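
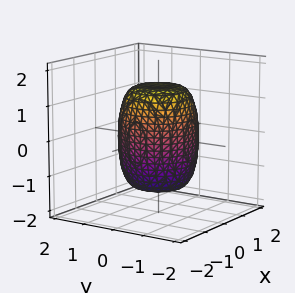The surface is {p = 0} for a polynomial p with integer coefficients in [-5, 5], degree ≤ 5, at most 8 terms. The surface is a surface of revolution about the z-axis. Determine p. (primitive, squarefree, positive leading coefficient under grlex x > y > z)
2*x^4 + 4*x^2*y^2 + 2*y^4 - x^2 - y^2 + z^2 - 2

Degree: no degree-3 surface has this shape, so deg p = 4.
By symmetry, the z-axis is an axis of rotation, so x and y enter only as x² + y².
Against the integer gridlines: a circular section at z = 1 has radius exactly 1.
These observations pin down the coefficients.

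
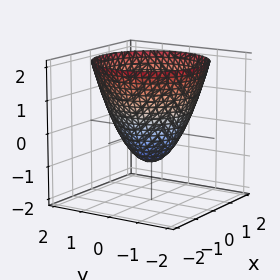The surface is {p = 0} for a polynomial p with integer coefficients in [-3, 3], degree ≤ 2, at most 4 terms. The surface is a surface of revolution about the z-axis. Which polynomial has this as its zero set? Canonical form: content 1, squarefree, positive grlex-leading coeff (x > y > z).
(a) Degree: the shape is more complex than any degree-1 surface, so deg p = 2.
(b) Symmetry: every cross-section ⟂ z is a circle, so x, y appear only via x² + y².
(c) Reading off the gridlines: a circular section at z = 0 has radius exactly 1; it crosses the z-axis at the gridline z = -1.
(d) The integer polynomial consistent with all of this is the stated p. Check: (-1, 0, 0) on the x-axis lies on the surface, and p(-1, 0, 0) = 0. ✓

x^2 + y^2 - z - 1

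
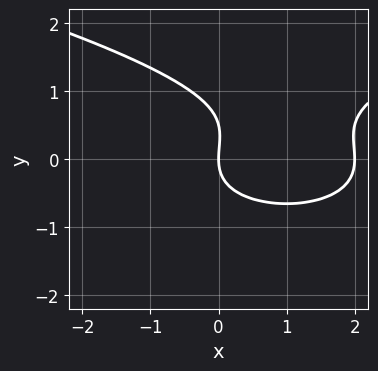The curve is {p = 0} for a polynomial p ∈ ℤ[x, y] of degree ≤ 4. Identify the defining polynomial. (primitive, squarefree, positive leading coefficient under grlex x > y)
2*y^3 - x^2 - y^2 + 2*x

Degree: no degree-2 curve has this shape, so deg p = 3.
From the axis intercepts and sections: the x-axis gridline crossings are at x ∈ {0, 2}; it meets the y-axis at y = 0 (among the integer gridlines).
These observations pin down the coefficients.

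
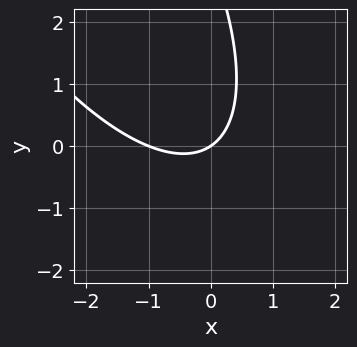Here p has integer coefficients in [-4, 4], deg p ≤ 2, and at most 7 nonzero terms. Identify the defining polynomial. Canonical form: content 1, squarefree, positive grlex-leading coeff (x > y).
deg p = 2. No degree-1 curve has this shape.
Against the integer gridlines: among the integer gridlines, it crosses the x-axis at x ∈ {-1, 0}; it crosses the y-axis at the gridline y = 0.
These observations pin down the coefficients.

2*x^2 + 2*x*y + y^2 + 2*x - 3*y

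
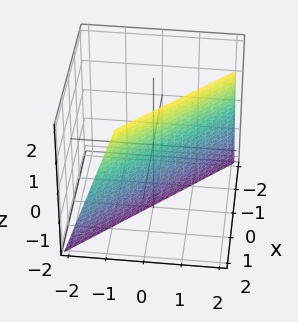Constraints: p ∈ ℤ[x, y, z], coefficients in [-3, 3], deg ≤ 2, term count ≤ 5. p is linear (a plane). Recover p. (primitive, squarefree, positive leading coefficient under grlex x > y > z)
1. Degree: every cross-section is a straight line — this is a plane, so deg p = 1.
2. Observable constraints: it crosses the z-axis at the gridline z = -2.
3. Assembling these constraints gives the stated polynomial.

3*x + 3*y - z - 2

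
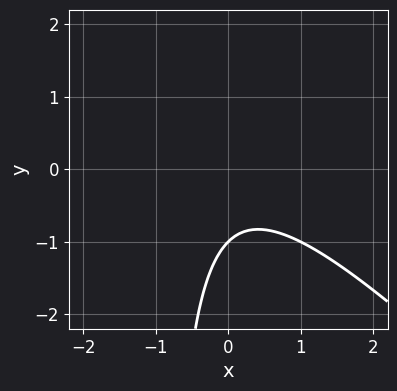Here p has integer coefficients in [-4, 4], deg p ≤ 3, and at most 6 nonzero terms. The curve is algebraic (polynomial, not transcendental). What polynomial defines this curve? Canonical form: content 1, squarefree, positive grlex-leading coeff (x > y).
First, the degree is 2 — the shape is more complex than any degree-1 curve.
Then, observable constraints: it meets the y-axis at y = -1 (among the integer gridlines); no x-intercept at any integer in the box.
Finally, assembling these constraints gives the stated polynomial.

x^2 + x*y + y + 1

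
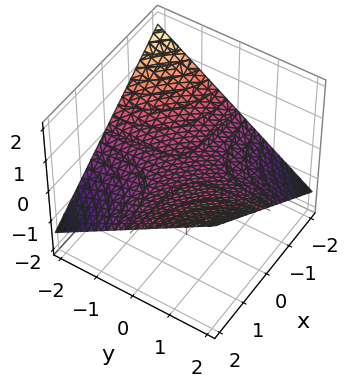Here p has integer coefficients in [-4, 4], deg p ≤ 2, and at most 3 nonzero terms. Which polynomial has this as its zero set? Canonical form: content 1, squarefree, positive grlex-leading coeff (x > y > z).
First, degree: a saddle surface; a quadric, so deg p = 2.
Then, observable constraints: every point of the y-axis in the box is on the surface; it crosses the z-axis at the gridline z = 0; the visible x-axis segment lies entirely on the surface.
Finally, assembling these constraints gives the stated polynomial.

x*y - 3*z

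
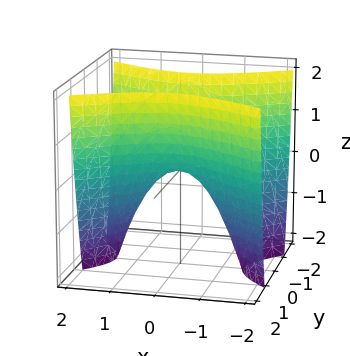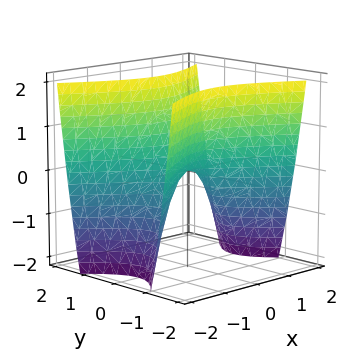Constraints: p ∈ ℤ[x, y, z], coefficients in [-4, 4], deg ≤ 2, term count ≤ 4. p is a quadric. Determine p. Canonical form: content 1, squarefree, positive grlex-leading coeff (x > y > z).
x^2 - 2*y^2 + z

First, degree: a saddle surface; a quadric, so deg p = 2.
Then, symmetries: the x ↦ −x reflection is a symmetry, so x appears only in even powers; the y ↦ −y reflection is a symmetry, so y appears only in even powers.
Then, from the visible intercepts: it crosses the x-axis at the gridline x = 0; one z-axis crossing is at z = 0.
Finally, solving for integer coefficients yields p as stated.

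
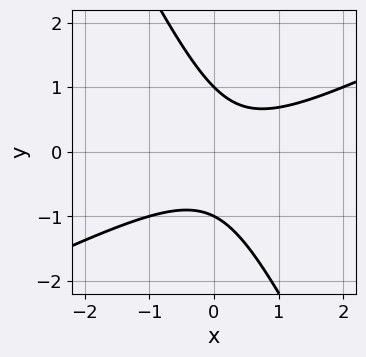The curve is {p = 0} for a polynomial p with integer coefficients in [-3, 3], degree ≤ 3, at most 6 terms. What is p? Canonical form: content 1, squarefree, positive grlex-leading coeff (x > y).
1. deg p = 2. The shape is more complex than any degree-1 curve.
2. Reading off the gridlines: the y-axis gridline crossings are at y ∈ {-1, 1}; it misses every integer gridline on the x-axis.
3. Matching integer coefficients to the picture gives p.

2*x^2 - 3*x*y - 2*y^2 - x + 2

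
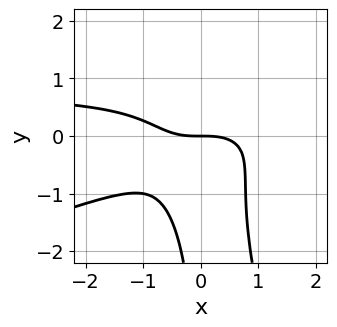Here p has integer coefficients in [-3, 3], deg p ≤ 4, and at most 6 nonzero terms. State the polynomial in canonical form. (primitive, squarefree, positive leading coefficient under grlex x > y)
x^3*y - 3*x^2*y^2 - x*y^3 - x^3 - 2*y

(a) The degree is 4 — the shape is more complex than any degree-3 curve.
(b) From the visible intercepts: it meets the x-axis at x = 0 (among the integer gridlines); it meets the y-axis at y = 0 (among the integer gridlines).
(c) These observations pin down the coefficients.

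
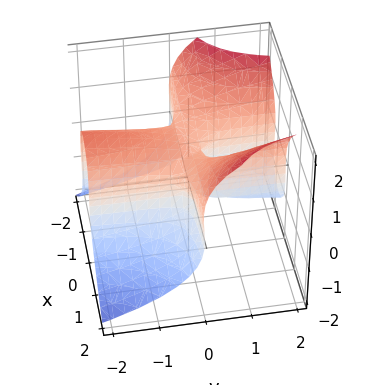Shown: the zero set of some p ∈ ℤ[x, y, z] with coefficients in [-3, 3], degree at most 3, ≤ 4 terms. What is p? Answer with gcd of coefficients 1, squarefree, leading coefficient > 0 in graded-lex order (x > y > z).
3*x^2*y - 2*z^3 + 2*z^2 - y

(a) deg p = 3.
(b) From the axis intercepts and sections: the z-axis gridline crossings are at z ∈ {0, 1}; it crosses the y-axis at the gridline y = 0; the visible x-axis segment lies entirely on the surface.
(c) Assembling these constraints gives the stated polynomial.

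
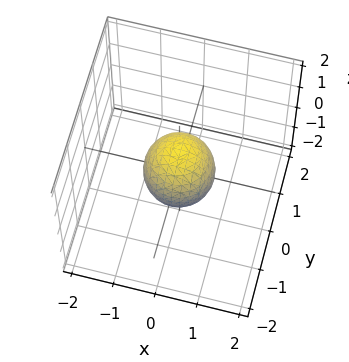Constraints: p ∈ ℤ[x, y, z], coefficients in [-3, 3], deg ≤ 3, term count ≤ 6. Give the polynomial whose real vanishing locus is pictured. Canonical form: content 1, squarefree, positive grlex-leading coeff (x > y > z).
3*x^2 + 3*y^2 + 2*z^2 - 2

(a) Degree: no degree-1 surface has this shape, so deg p = 2.
(b) Symmetry: the z-axis is an axis of rotation, so x and y enter only as x² + y².
(c) Checking where it meets the axes: a circular section at z = 0 has radius between 0 and 1; the z-axis gridline crossings are at z ∈ {-1, 1}.
(d) Matching integer coefficients to the picture gives p.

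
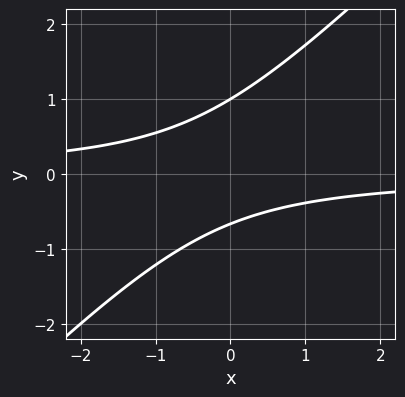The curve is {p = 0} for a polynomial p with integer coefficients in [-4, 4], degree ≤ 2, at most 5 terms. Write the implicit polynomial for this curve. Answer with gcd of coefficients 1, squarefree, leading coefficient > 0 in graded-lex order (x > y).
3*x*y - 3*y^2 + y + 2

(a) Degree: the shape is more complex than any degree-1 curve, so deg p = 2.
(b) From the axis intercepts and sections: the curve avoids every integer x-axis point in the box; it meets the y-axis at y = 1 (among the integer gridlines).
(c) Solving for integer coefficients yields p as stated.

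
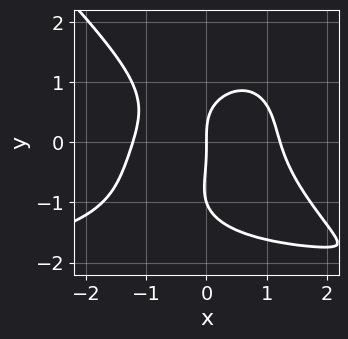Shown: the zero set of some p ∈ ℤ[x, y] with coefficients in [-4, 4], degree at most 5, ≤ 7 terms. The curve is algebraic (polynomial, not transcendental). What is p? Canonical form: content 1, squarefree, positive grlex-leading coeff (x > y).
First, the degree is 4 — a generic line meets the curve in up to 4 points.
Next, against the integer gridlines: the y-axis gridline crossings are at y ∈ {-1, 0}; it meets the x-axis at x = 0 (among the integer gridlines).
Finally, the integer polynomial consistent with all of this is the stated p.

x^3*y + y^4 + 2*x^3 + y^3 - 3*x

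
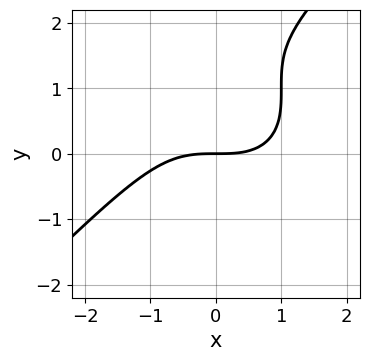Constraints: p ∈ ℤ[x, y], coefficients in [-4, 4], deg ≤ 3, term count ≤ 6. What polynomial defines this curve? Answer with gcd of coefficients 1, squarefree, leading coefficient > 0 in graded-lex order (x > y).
First, the degree is 3 — no degree-2 curve has this shape.
Next, reading off the gridlines: it meets the y-axis at y = 0 (among the integer gridlines); it crosses the x-axis at the gridline x = 0.
Finally, the integer polynomial consistent with all of this is the stated p.

x^3 - y^3 + 3*y^2 - 3*y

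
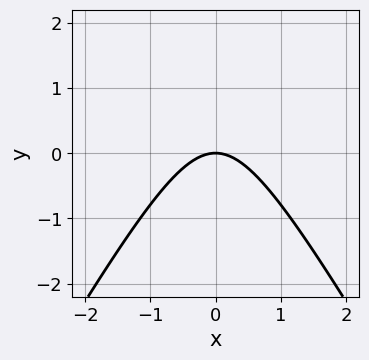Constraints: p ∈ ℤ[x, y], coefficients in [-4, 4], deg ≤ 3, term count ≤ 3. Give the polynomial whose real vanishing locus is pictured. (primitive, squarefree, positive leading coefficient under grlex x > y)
3*x^2 - y^2 + 3*y

1. The degree is 2 — no degree-1 curve has this shape.
2. Symmetries: it's symmetric under x → −x, forcing even powers of x.
3. From the visible intercepts: it crosses the x-axis at the gridline x = 0; it crosses the y-axis at the gridline y = 0.
4. These observations pin down the coefficients.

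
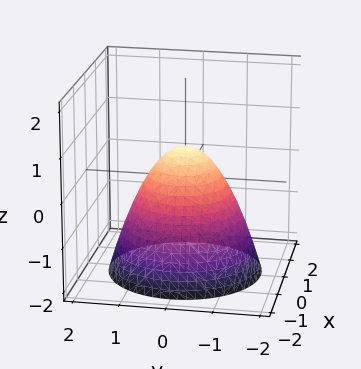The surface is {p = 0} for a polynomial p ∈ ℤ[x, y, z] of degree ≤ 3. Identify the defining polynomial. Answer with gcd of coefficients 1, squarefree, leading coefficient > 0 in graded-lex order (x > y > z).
First, deg p = 2.
Next, symmetry: the surface is invariant under rotation about z: p = q(x² + y², z).
Next, against the integer gridlines: a circular section at z = -2 has radius between 1 and 2.
Finally, these observations pin down the coefficients.

3*x^2 + 3*y^2 + 3*z - 2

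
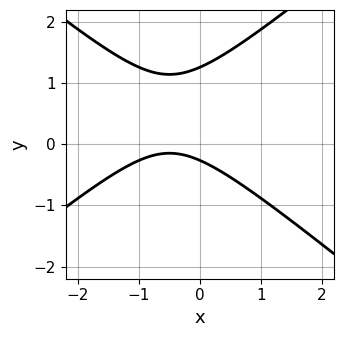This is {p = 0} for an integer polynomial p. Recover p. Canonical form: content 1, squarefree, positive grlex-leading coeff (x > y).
2*x^2 - 3*y^2 + 2*x + 3*y + 1

(a) Degree: the shape is more complex than any degree-1 curve, so deg p = 2.
(b) Reading off the gridlines: no x-intercept at any integer in the box.
(c) Solving for integer coefficients yields p as stated.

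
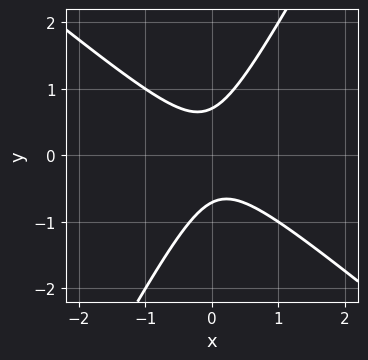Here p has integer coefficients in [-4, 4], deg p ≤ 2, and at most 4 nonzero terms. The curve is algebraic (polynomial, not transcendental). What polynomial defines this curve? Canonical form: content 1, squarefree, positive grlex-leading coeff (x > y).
1. deg p = 2. The shape is more complex than any degree-1 curve.
2. Checking where it meets the axes: no x-intercept at any integer in the box.
3. Solving for integer coefficients yields p as stated.

3*x^2 + 2*x*y - 2*y^2 + 1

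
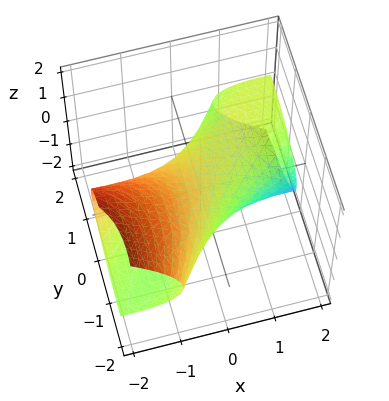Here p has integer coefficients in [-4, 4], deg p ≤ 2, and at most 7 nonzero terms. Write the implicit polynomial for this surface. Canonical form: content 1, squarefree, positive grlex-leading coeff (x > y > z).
1. deg p = 2.
2. Observable constraints: among the integer gridlines, it crosses the y-axis at y ∈ {-1, 1}; the x-axis gridline crossings are at x ∈ {-1, 1}.
3. Putting this together gives p.

x^2 - 2*x*y + 3*x*z + y^2 + 3*z^2 - 1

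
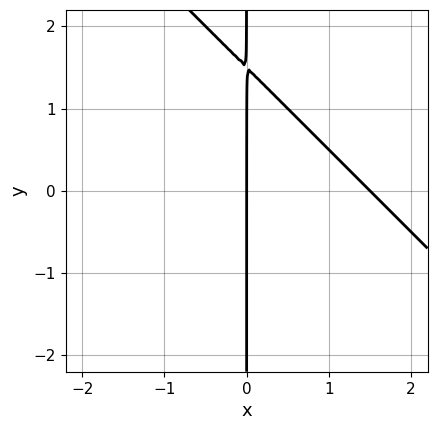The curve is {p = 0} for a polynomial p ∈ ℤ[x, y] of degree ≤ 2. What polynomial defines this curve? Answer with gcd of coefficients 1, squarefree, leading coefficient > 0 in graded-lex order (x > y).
(a) The degree is 2 — the shape is more complex than any degree-1 curve.
(b) Observable constraints: it crosses the x-axis at the gridline x = 0; every point of the y-axis in the box is on the curve.
(c) Putting this together gives p.

2*x^2 + 2*x*y - 3*x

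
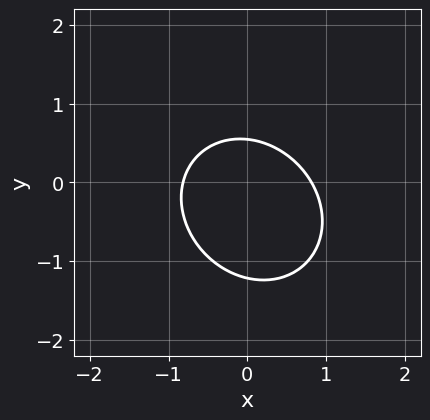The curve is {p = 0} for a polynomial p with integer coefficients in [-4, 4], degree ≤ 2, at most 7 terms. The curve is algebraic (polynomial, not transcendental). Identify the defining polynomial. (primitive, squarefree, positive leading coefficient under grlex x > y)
(a) Degree: no degree-1 curve has this shape, so deg p = 2.
(b) Putting this together gives p.

3*x^2 + x*y + 3*y^2 + 2*y - 2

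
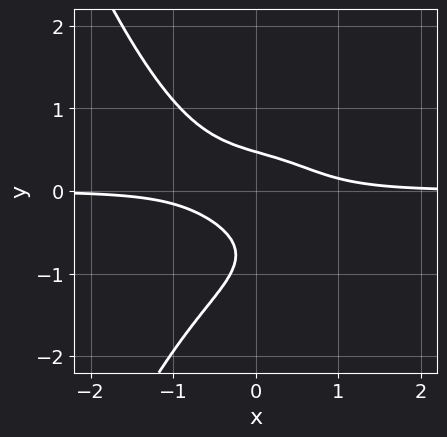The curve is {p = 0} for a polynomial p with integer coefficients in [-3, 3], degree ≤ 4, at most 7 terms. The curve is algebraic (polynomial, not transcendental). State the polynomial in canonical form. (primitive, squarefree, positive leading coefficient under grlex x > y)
(a) deg p = 4. A generic line meets the curve in up to 4 points.
(b) From the visible intercepts: it misses every integer gridline on the x-axis.
(c) Putting this together gives p.

3*x^3*y + 3*y^3 + 3*x*y + 3*y^2 - 1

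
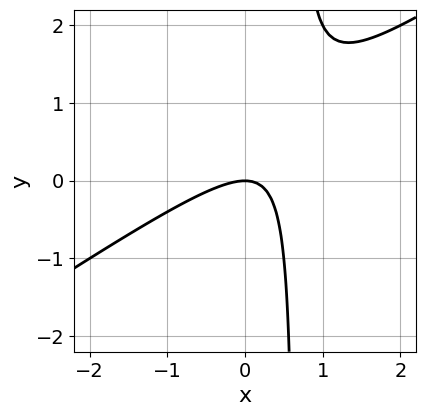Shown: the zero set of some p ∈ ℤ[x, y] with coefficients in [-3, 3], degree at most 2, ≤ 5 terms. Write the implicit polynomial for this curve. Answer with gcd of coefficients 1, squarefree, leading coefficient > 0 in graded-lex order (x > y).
2*x^2 - 3*x*y + 2*y

deg p = 2.
Against the integer gridlines: it meets the x-axis at x = 0 (among the integer gridlines); it meets the y-axis at y = 0 (among the integer gridlines).
Solving for integer coefficients yields p as stated.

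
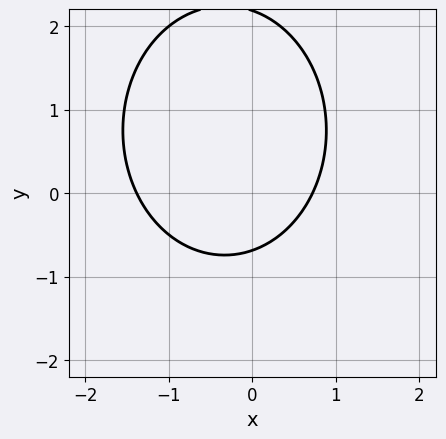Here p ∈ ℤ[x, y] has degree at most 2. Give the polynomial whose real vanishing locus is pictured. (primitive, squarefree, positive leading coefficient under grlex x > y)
3*x^2 + 2*y^2 + 2*x - 3*y - 3

(a) deg p = 2.
(b) Matching integer coefficients to the picture gives p.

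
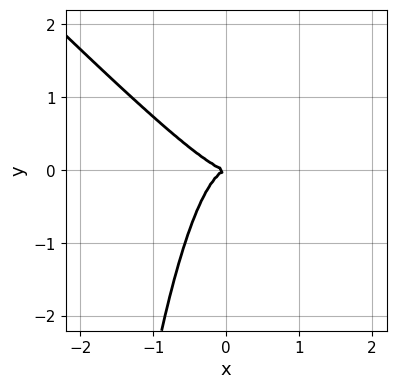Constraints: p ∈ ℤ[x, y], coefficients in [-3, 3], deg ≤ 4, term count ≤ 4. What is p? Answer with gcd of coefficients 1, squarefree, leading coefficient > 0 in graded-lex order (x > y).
2*x^3 + 2*x^2*y + y^2

deg p = 3.
Reading off the gridlines: it crosses the x-axis at the gridline x = 0; one y-axis crossing is at y = 0.
These observations pin down the coefficients.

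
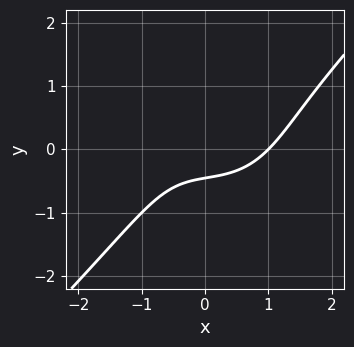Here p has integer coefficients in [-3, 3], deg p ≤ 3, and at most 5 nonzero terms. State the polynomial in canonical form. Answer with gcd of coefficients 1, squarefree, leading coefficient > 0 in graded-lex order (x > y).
x^3 - y^3 - x*y - 2*y - 1

The degree is 3 — a generic line meets the curve in up to 3 points.
From the axis intercepts and sections: it meets the x-axis at x = 1 (among the integer gridlines).
The integer polynomial consistent with all of this is the stated p.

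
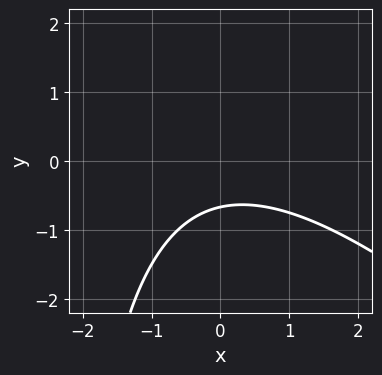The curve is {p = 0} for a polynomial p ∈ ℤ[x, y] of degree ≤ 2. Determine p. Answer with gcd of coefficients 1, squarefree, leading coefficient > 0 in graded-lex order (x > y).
x^2 + x*y + 3*y + 2

1. deg p = 2. A generic line meets the curve in up to 2 points.
2. Reading off the gridlines: it misses every integer gridline on the x-axis.
3. Fitting integer coefficients to these (and the overall shape) gives p.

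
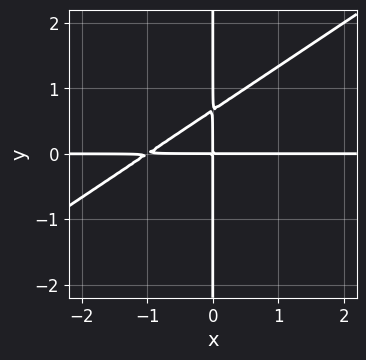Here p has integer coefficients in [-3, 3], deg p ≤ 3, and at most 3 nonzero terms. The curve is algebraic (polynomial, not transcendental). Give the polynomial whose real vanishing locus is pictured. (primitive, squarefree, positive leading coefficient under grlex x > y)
First, deg p = 3.
Then, observable constraints: the visible x-axis segment lies entirely on the curve; the visible y-axis segment lies entirely on the curve.
Finally, the integer polynomial consistent with all of this is the stated p.

2*x^2*y - 3*x*y^2 + 2*x*y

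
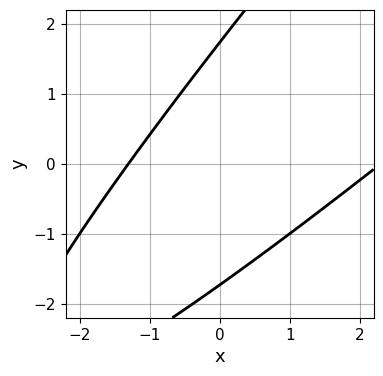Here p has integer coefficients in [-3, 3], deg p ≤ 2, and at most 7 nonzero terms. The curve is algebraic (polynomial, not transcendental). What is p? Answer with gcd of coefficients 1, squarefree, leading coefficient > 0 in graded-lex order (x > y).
1. Degree: the shape is more complex than any degree-1 curve, so deg p = 2.
2. Matching integer coefficients to the picture gives p.

x^2 - 2*x*y + y^2 - x - 3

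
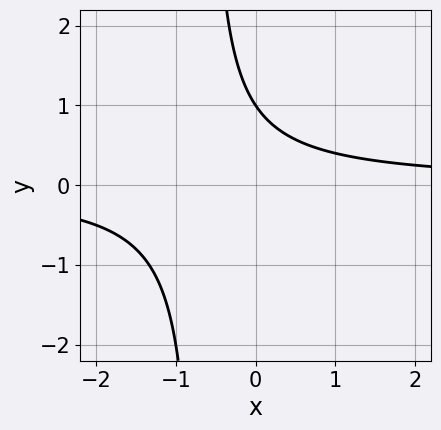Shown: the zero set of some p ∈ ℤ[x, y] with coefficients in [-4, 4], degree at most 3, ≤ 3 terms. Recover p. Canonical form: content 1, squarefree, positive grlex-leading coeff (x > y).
3*x*y + 2*y - 2

(a) deg p = 2.
(b) From the visible intercepts: one y-axis crossing is at y = 1; the curve avoids every integer x-axis point in the box.
(c) The integer polynomial consistent with all of this is the stated p.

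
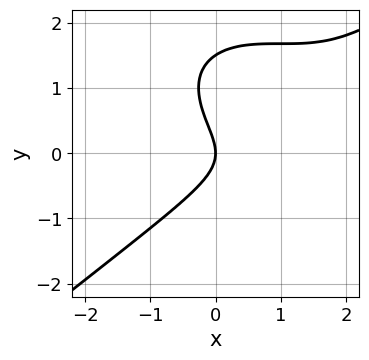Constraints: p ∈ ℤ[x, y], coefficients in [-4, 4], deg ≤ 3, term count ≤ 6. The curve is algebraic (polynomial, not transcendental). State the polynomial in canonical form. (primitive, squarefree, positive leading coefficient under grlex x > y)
1. deg p = 3.
2. Observable constraints: it crosses the y-axis at the gridline y = 0; one x-axis crossing is at x = 0.
3. The integer polynomial consistent with all of this is the stated p.

x^3 - 2*y^3 - 3*x^2 + 3*y^2 + 3*x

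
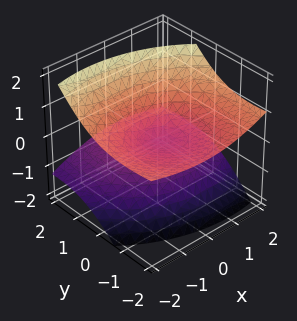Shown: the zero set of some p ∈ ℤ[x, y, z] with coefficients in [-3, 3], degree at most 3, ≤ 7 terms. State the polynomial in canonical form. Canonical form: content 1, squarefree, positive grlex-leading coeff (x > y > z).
x^2 + x*z + y^2 + 3*y*z - 3*z^2

I count 2 distinct pieces. They look like related sheets of one shape, so recover p as a whole.
deg p = 2. No degree-1 surface has this shape.
Against the integer gridlines: it crosses the z-axis at the gridline z = 0; one y-axis crossing is at y = 0.
Solving for integer coefficients yields p as stated.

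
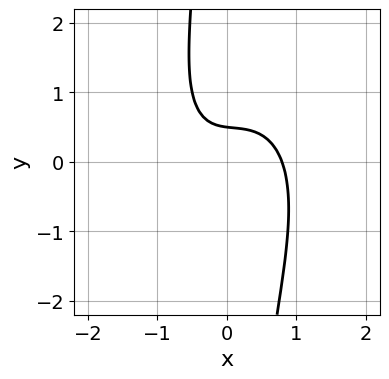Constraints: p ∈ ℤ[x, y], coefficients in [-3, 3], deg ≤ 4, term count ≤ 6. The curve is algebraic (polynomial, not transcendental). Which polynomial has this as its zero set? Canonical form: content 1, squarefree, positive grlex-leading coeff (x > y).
2*x^3 - x^2*y + x*y^2 + 2*y - 1

1. deg p = 3.
2. Solving for integer coefficients yields p as stated.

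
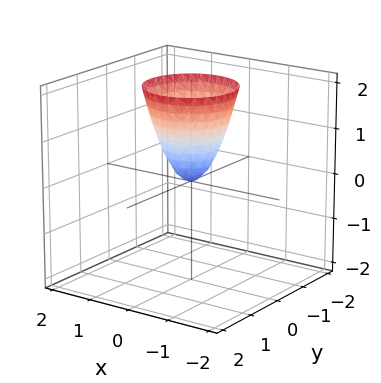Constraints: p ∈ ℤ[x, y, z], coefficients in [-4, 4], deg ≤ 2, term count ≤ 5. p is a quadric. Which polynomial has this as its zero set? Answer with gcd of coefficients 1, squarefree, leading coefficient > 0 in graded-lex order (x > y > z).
(a) deg p = 2. A single bowl opening along one axis; a quadric.
(b) By symmetry, every cross-section ⟂ z is a circle, so x, y appear only via x² + y².
(c) From the axis intercepts and sections: a circular section at z = 2 has radius exactly 1; it crosses the x-axis at the gridline x = 0.
(d) Fitting integer coefficients to these (and the overall shape) gives p.

2*x^2 + 2*y^2 - z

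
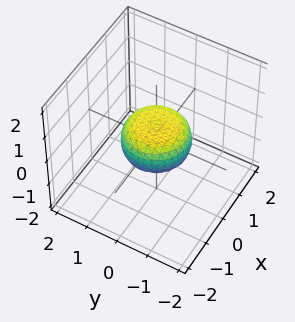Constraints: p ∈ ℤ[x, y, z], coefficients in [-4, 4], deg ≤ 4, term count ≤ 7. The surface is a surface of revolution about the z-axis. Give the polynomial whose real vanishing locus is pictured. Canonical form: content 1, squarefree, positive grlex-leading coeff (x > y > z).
Degree: no degree-3 surface has this shape, so deg p = 4.
Symmetry: the surface is invariant under rotation about z: p = q(x² + y², z).
Observable constraints: a circular section at z = 0 has radius exactly 1; among the integer gridlines, it crosses the x-axis at x ∈ {-1, 1}; the y-axis gridline crossings are at y ∈ {-1, 1}.
Fitting integer coefficients to these (and the overall shape) gives p.

2*x^4 + 4*x^2*y^2 + 2*y^4 - x^2 - y^2 + 3*z^2 - 1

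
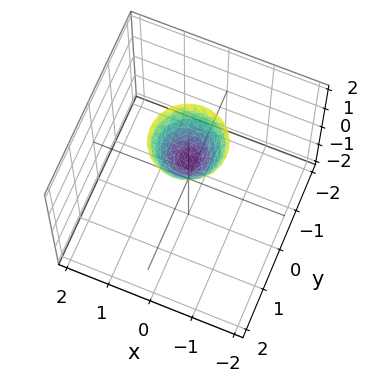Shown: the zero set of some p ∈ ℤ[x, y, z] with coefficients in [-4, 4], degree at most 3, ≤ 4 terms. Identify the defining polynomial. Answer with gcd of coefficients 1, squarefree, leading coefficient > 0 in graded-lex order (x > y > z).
3*x^2 + 3*y^2 - 2*z + 2

1. deg p = 2.
2. By symmetry, the surface is invariant under rotation about z: p = q(x² + y², z).
3. Observable constraints: it misses every integer gridline on the x-axis; it misses every integer gridline on the y-axis; a circular section at z = 2 has radius between 0 and 1.
4. These observations pin down the coefficients.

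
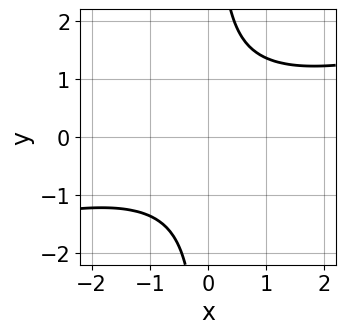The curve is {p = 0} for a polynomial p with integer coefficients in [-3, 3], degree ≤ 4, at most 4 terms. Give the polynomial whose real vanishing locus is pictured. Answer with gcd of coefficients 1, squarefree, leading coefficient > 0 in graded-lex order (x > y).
The degree is 4 — the shape is more complex than any degree-3 curve.
Against the integer gridlines: the curve avoids every integer x-axis point in the box; it misses every integer gridline on the y-axis.
Assembling these constraints gives the stated polynomial.

x^2*y^2 - 3*x*y^3 + 2*y^2 + 2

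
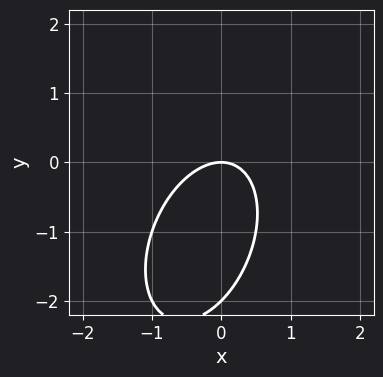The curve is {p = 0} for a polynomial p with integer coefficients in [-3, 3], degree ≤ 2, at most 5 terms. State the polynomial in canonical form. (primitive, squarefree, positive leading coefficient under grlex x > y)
The degree is 2 — a generic line meets the curve in up to 2 points.
From the axis intercepts and sections: the y-axis gridline crossings are at y ∈ {-2, 0}; it crosses the x-axis at the gridline x = 0.
Solving for integer coefficients yields p as stated.

2*x^2 - x*y + y^2 + 2*y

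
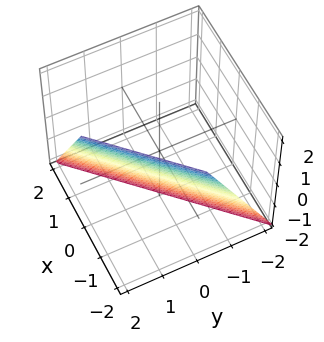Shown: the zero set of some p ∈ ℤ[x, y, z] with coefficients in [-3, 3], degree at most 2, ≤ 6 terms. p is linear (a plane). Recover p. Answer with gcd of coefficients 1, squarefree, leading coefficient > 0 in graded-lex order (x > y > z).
2*x - 2*y + z + 2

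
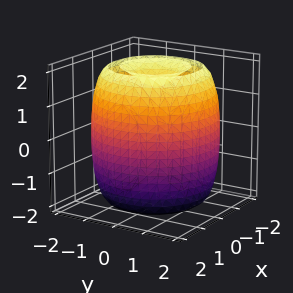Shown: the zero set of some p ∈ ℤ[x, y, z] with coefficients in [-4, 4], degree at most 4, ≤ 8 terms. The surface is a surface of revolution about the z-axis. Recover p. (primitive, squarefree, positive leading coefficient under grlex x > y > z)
There are 2 components.
The degree is 4 — no degree-3 surface has this shape.
By symmetry, the surface is invariant under rotation about z: p = q(x² + y², z).
Reading off the gridlines: a circular section at z = 1 has radius between 1 and 2.
Matching integer coefficients to the picture gives p.

x^4 + 2*x^2*y^2 + y^4 - 3*x^2 - 3*y^2 + z^2 - 2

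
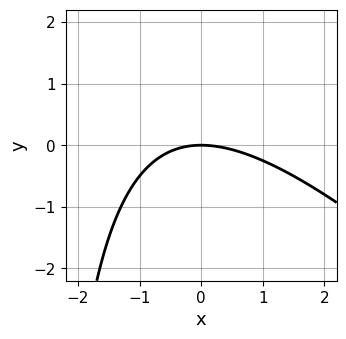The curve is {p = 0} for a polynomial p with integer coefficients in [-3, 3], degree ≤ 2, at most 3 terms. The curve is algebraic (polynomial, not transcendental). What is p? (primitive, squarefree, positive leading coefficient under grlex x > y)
x^2 + x*y + 3*y

(a) The degree is 2 — a generic line meets the curve in up to 2 points.
(b) Against the integer gridlines: it crosses the x-axis at the gridline x = 0; it meets the y-axis at y = 0 (among the integer gridlines).
(c) These observations pin down the coefficients.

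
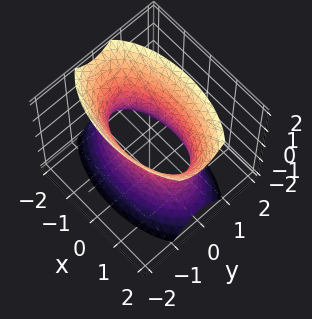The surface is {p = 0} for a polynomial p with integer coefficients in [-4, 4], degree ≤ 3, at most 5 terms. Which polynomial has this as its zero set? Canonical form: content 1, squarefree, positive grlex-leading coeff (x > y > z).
1. Degree: one connected sheet with a waist; a quadric, so deg p = 2.
2. Symmetries: the x ↦ −x reflection is a symmetry, so x appears only in even powers; mirror symmetry y ↦ −y ⇒ only even powers of y; mirror symmetry z ↦ −z ⇒ only even powers of z.
3. Observable constraints: the surface avoids every integer z-axis point in the box.
4. Solving for integer coefficients yields p as stated.

x^2 + 3*y^2 - z^2 - 2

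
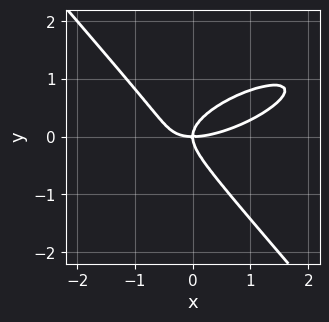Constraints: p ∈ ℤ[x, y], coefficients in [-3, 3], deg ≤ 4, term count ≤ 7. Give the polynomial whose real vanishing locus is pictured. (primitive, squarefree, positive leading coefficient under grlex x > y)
x^3 - 2*x^2*y + x*y^2 + 3*y^3 - 2*x*y

1. Degree: the shape is more complex than any degree-2 curve, so deg p = 3.
2. From the visible intercepts: it meets the y-axis at y = 0 (among the integer gridlines); it crosses the x-axis at the gridline x = 0.
3. Solving for integer coefficients yields p as stated.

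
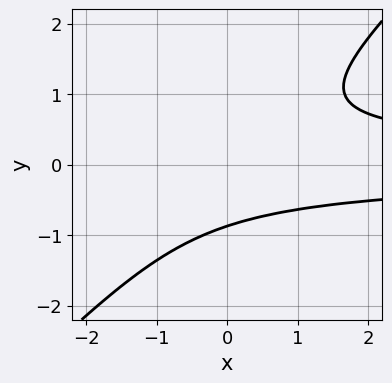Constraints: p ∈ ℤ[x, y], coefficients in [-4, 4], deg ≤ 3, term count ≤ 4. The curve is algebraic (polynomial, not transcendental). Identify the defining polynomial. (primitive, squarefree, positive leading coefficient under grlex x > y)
3*x*y^2 - 3*y^3 - 2

Degree: a generic line meets the curve in up to 3 points, so deg p = 3.
From the visible intercepts: the curve avoids every integer x-axis point in the box.
Together with the visible shape, these determine p as stated.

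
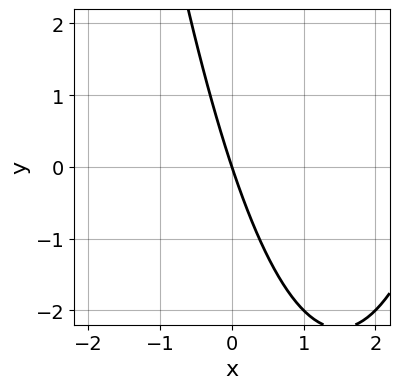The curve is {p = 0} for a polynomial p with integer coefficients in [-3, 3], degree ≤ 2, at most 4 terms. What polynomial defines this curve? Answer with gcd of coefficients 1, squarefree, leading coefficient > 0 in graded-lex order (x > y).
x^2 - 3*x - y

1. deg p = 2. The shape is more complex than any degree-1 curve.
2. From the axis intercepts and sections: one x-axis crossing is at x = 0; it crosses the y-axis at the gridline y = 0.
3. These observations pin down the coefficients.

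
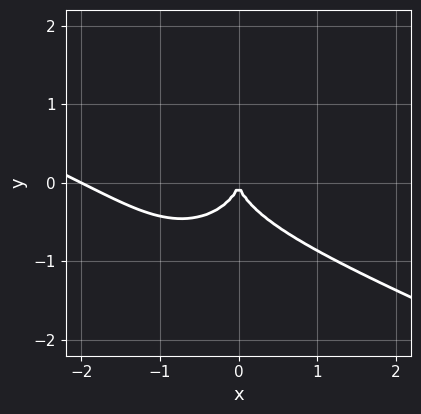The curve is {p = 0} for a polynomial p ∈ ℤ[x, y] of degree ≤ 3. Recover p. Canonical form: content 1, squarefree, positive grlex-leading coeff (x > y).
x^3 + 2*x^2*y + 2*y^3 + 2*x^2

1. The degree is 3 — the shape is more complex than any degree-2 curve.
2. From the axis intercepts and sections: the x-axis gridline crossings are at x ∈ {-2, 0}; one y-axis crossing is at y = 0.
3. Assembling these constraints gives the stated polynomial.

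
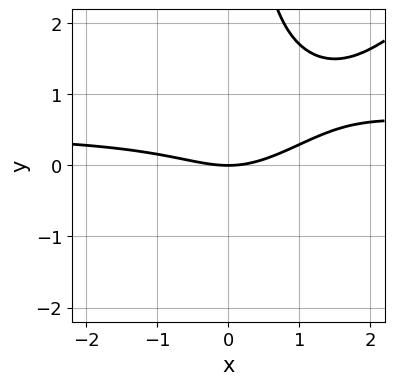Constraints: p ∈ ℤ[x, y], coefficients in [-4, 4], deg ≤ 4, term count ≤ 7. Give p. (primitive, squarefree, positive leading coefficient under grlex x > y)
2*x^2*y - 2*x*y^2 - x^2 - x*y + 3*y

(a) Degree: the shape is more complex than any degree-2 curve, so deg p = 3.
(b) Reading off the gridlines: one x-axis crossing is at x = 0; it crosses the y-axis at the gridline y = 0.
(c) Matching integer coefficients to the picture gives p.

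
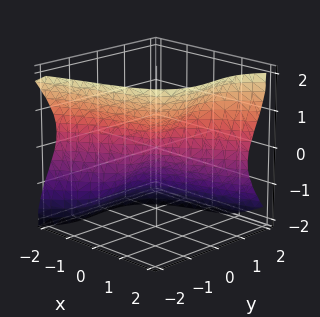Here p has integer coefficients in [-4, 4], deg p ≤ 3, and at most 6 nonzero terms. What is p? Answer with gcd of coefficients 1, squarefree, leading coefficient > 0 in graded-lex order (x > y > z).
(a) The degree is 3 — no degree-2 surface has this shape.
(b) Reading off the gridlines: it crosses the x-axis at the gridline x = 0; it meets the z-axis at z = 0 (among the integer gridlines); it crosses the y-axis at the gridline y = 0.
(c) Putting this together gives p.

x^3 + 3*x*z^2 - 3*y^3 + 2*y^2*z - 3*z^3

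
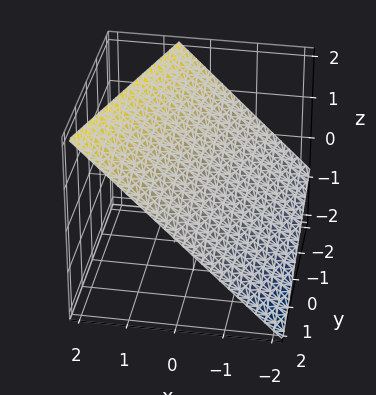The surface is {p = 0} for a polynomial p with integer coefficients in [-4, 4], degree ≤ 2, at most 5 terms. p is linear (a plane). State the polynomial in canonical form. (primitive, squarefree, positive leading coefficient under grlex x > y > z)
1. The degree is 1 — every cross-section is a straight line — this is a plane.
2. From the visible intercepts: it meets the y-axis at y = 2 (among the integer gridlines).
3. These observations pin down the coefficients.

3*x - y - 3*z + 2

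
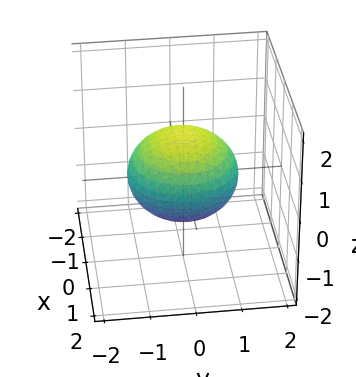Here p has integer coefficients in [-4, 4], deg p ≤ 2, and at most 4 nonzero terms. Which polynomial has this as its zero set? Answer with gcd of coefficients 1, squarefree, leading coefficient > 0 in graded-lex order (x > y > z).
Degree: a closed, bounded, convex surface; a quadric, so deg p = 2.
Symmetries: the z ↦ −z reflection is a symmetry, so z appears only in even powers; the z-axis is an axis of rotation, so x and y enter only as x² + y².
Checking where it meets the axes: a circular section at z = 0 has radius between 1 and 2; the z-axis gridline crossings are at z ∈ {-1, 1}.
Putting this together gives p.

2*x^2 + 2*y^2 + 3*z^2 - 3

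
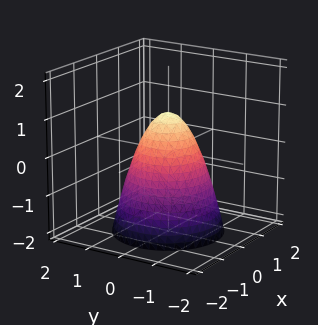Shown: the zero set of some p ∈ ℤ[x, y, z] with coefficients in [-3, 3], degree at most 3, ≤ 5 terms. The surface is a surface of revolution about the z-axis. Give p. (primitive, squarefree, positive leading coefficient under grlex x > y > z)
1. The degree is 2 — the shape is more complex than any degree-1 surface.
2. Symmetries: rotational symmetry about the z-axis ⇒ p depends on x, y only through x² + y².
3. Against the integer gridlines: one z-axis crossing is at z = 1; a circular section at z = -1 has radius between 1 and 2.
4. Together with the visible shape, these determine p as stated.

3*x^2 + 3*y^2 + 2*z - 2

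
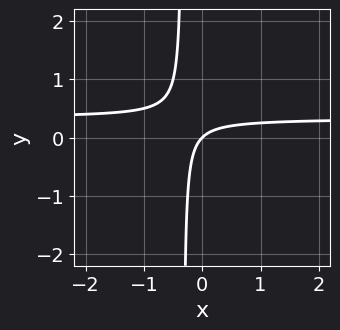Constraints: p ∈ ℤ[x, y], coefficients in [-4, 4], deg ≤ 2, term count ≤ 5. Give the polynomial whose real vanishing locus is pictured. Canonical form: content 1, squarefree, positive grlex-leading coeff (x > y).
3*x*y - x + y

(a) The degree is 2 — no degree-1 curve has this shape.
(b) Reading off the gridlines: one x-axis crossing is at x = 0; it meets the y-axis at y = 0 (among the integer gridlines).
(c) Fitting integer coefficients to these (and the overall shape) gives p.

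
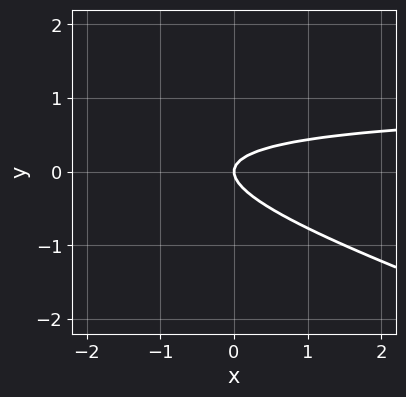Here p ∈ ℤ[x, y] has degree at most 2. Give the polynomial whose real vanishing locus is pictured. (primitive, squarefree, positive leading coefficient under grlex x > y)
First, deg p = 2.
Next, observable constraints: it crosses the y-axis at the gridline y = 0; one x-axis crossing is at x = 0.
Finally, putting this together gives p.

x*y + 3*y^2 - x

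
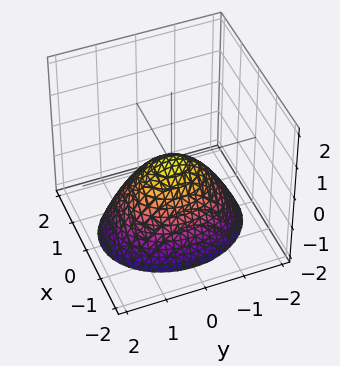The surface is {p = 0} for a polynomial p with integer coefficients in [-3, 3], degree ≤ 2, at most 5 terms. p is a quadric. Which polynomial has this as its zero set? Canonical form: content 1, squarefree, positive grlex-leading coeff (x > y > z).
3*x^2 + 2*y^2 + 3*z

1. deg p = 2.
2. Symmetries: it's symmetric under y → −y, forcing even powers of y; the x ↦ −x reflection is a symmetry, so x appears only in even powers.
3. Observable constraints: it meets the z-axis at z = 0 (among the integer gridlines); it meets the x-axis at x = 0 (among the integer gridlines); it meets the y-axis at y = 0 (among the integer gridlines).
4. Together with the visible shape, these determine p as stated.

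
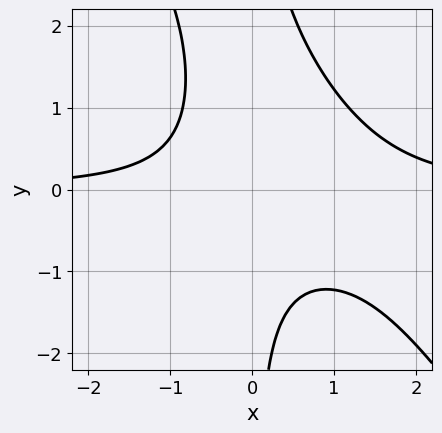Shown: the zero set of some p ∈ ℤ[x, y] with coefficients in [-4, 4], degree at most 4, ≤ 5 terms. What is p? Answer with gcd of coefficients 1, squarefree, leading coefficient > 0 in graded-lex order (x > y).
3*x^2*y + 2*x*y^2 - 3*x*y - 3

1. The degree is 3 — no degree-2 curve has this shape.
2. Against the integer gridlines: it misses every integer gridline on the x-axis; it misses every integer gridline on the y-axis.
3. Putting this together gives p.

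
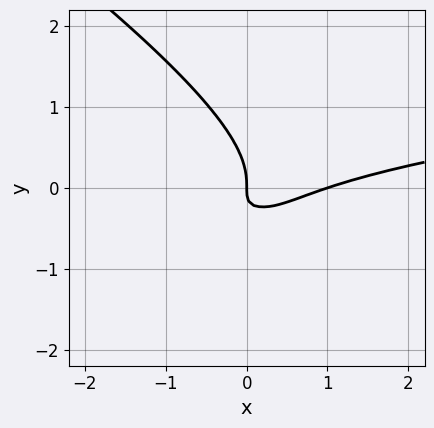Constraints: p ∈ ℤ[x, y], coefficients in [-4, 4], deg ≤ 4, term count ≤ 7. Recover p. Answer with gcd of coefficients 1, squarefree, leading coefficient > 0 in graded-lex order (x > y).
First, the degree is 3 — the shape is more complex than any degree-2 curve.
Then, from the axis intercepts and sections: the x-axis gridline crossings are at x ∈ {0, 1}; one y-axis crossing is at y = 0.
Finally, assembling these constraints gives the stated polynomial.

2*x*y^2 + 3*y^3 - x^2 + 3*x*y + x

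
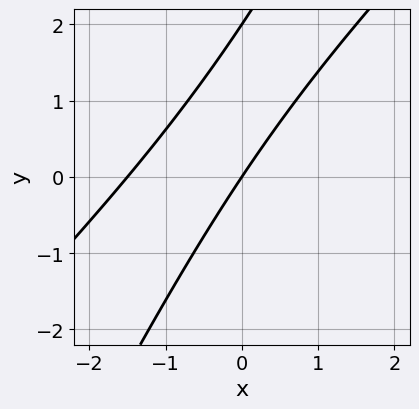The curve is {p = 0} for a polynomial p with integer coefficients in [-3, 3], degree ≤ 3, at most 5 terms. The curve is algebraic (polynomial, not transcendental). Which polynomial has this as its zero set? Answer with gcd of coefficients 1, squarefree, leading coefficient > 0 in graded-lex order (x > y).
2*x^2 - 3*x*y + y^2 + 3*x - 2*y

First, the degree is 2 — a generic line meets the curve in up to 2 points.
Next, from the axis intercepts and sections: it crosses the x-axis at the gridline x = 0; among the integer gridlines, it crosses the y-axis at y ∈ {0, 2}.
Finally, assembling these constraints gives the stated polynomial.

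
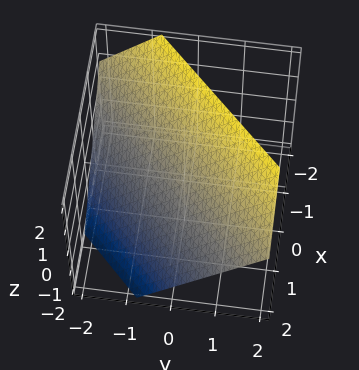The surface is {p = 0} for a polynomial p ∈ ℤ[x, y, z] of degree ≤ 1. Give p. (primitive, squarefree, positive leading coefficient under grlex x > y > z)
First, deg p = 1. Every cross-section is a straight line — this is a plane.
Finally, matching integer coefficients to the picture gives p.

3*x - 3*y + 3*z - 2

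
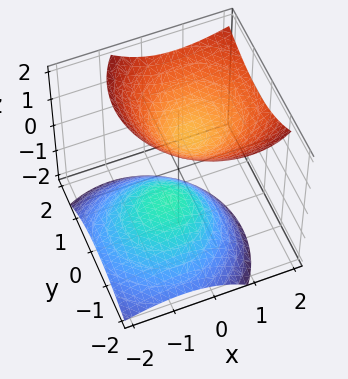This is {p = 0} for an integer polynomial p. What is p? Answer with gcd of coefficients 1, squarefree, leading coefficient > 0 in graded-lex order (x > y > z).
3*x^2 - 3*x*z + 3*y^2 - 2*y*z - 3*z^2 + 2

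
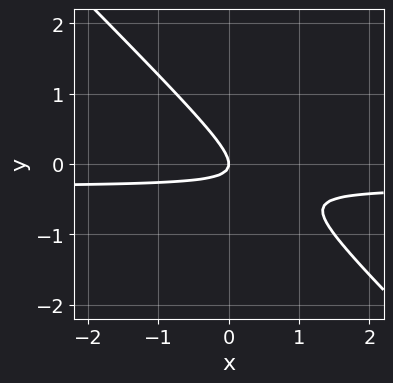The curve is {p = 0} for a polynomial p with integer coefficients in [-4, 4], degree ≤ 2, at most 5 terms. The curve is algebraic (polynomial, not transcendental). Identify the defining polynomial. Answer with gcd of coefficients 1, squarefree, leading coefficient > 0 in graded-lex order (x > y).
3*x*y + 3*y^2 + x

1. The degree is 2 — a generic line meets the curve in up to 2 points.
2. Against the integer gridlines: it crosses the y-axis at the gridline y = 0; one x-axis crossing is at x = 0.
3. Solving for integer coefficients yields p as stated.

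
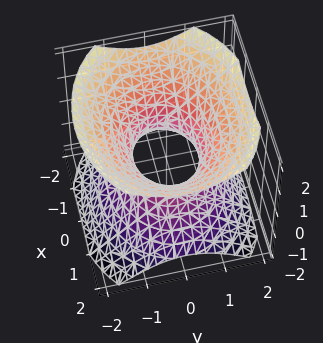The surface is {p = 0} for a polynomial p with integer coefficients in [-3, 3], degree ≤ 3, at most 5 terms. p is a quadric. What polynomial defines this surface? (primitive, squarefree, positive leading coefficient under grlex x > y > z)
2*x^2 + 3*y^2 - 3*z^2 - 2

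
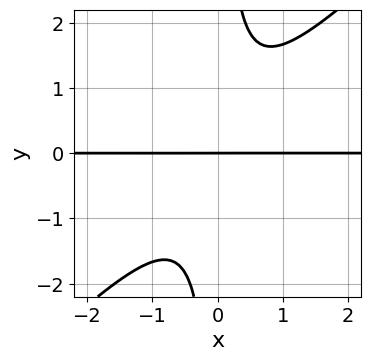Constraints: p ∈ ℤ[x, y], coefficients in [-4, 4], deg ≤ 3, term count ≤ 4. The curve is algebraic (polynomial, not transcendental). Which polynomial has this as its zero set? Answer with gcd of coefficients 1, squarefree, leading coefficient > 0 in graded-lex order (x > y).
3*x^2*y - 3*x*y^2 + 2*y

deg p = 3.
Against the integer gridlines: the visible x-axis segment lies entirely on the curve; one y-axis crossing is at y = 0.
Solving for integer coefficients yields p as stated.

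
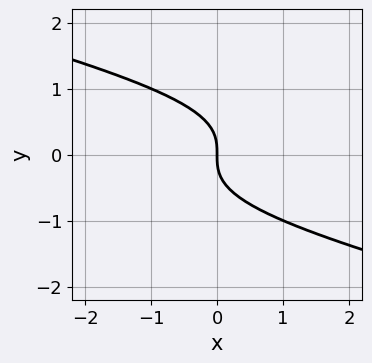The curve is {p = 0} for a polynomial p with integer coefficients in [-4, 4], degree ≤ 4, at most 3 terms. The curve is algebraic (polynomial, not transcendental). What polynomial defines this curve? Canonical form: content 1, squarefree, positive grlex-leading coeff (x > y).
x*y^2 + 3*y^3 + 2*x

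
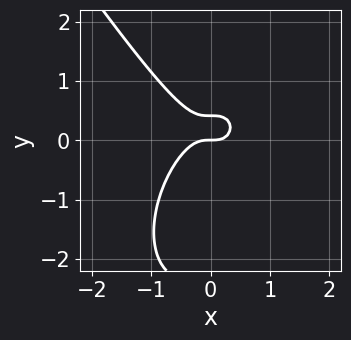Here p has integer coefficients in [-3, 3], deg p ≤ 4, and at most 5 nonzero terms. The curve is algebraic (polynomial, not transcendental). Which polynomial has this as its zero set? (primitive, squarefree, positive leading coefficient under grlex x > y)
3*x^3 + y^3 + 2*y^2 - y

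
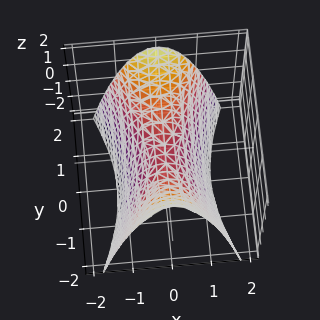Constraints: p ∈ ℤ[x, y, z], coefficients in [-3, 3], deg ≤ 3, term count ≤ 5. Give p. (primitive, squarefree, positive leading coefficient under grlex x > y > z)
1. deg p = 2.
2. Symmetries: mirror symmetry x ↦ −x ⇒ only even powers of x; the y ↦ −y reflection is a symmetry, so y appears only in even powers.
3. Reading off the gridlines: it crosses the y-axis at the gridline y = 0; one x-axis crossing is at x = 0; one z-axis crossing is at z = 0.
4. Putting this together gives p.

3*x^2 - y^2 + 2*z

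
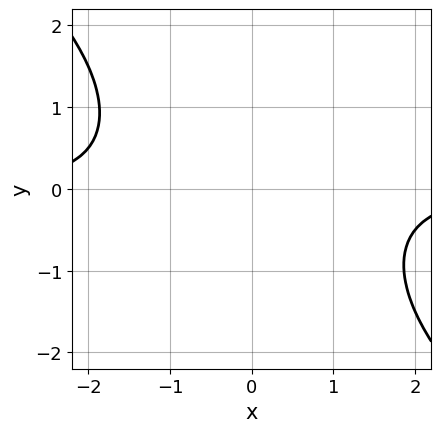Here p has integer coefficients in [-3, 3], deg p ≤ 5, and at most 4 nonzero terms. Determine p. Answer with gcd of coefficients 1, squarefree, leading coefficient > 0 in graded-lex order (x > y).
x^3*y + x^2*y^2 + 3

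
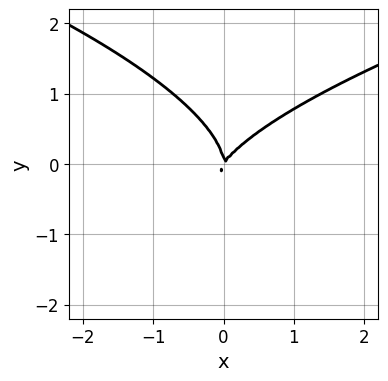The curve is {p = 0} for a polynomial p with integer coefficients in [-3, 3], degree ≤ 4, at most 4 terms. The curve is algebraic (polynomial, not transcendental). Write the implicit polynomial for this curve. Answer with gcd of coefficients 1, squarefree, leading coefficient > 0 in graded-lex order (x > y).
3*y^3 - 3*x^2 + 2*x*y

Degree: a generic line meets the curve in up to 3 points, so deg p = 3.
Against the integer gridlines: it crosses the y-axis at the gridline y = 0; it crosses the x-axis at the gridline x = 0.
Together with the visible shape, these determine p as stated.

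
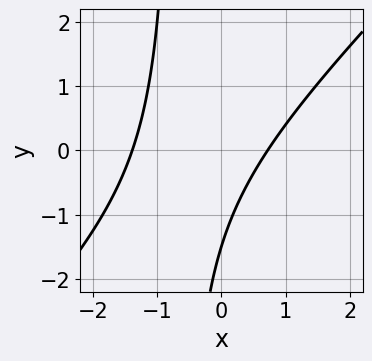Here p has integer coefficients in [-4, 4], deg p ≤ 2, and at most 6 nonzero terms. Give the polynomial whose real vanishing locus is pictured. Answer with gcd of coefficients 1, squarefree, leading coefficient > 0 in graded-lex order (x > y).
Degree: no degree-1 curve has this shape, so deg p = 2.
Matching integer coefficients to the picture gives p.

3*x^2 - 3*x*y + 2*x - 2*y - 3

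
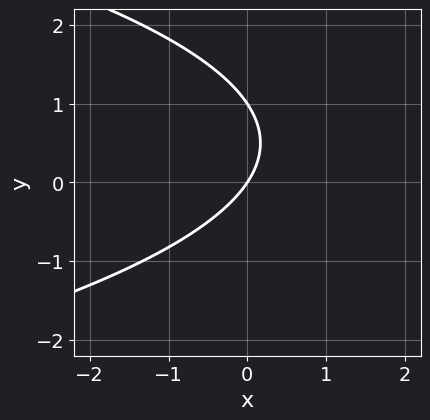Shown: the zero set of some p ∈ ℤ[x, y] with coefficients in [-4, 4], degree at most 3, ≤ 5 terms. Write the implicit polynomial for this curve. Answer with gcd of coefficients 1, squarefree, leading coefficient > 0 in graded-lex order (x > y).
2*y^2 + 3*x - 2*y

First, deg p = 2.
Then, observable constraints: one x-axis crossing is at x = 0; among the integer gridlines, it crosses the y-axis at y ∈ {0, 1}.
Finally, these observations pin down the coefficients.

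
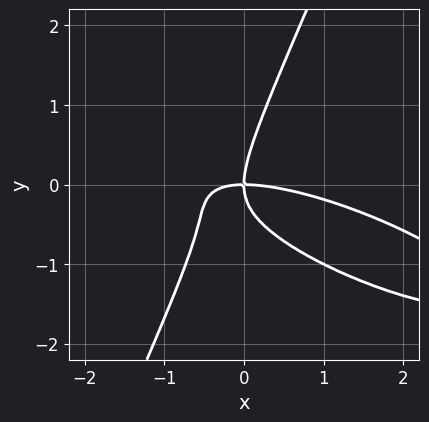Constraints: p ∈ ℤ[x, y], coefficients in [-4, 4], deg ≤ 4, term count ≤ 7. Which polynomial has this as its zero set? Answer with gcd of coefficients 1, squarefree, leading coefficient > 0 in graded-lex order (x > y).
x^3 + 3*x^2*y + 3*x*y^2 - 2*y^3 + 3*x*y

(a) The degree is 3 — the shape is more complex than any degree-2 curve.
(b) Observable constraints: one x-axis crossing is at x = 0; one y-axis crossing is at y = 0.
(c) Putting this together gives p.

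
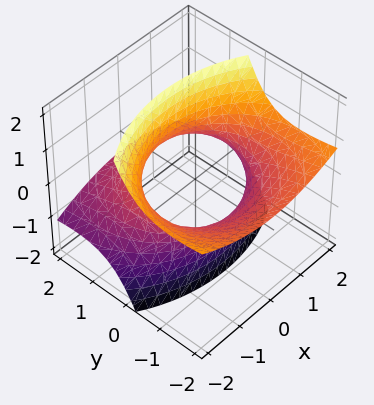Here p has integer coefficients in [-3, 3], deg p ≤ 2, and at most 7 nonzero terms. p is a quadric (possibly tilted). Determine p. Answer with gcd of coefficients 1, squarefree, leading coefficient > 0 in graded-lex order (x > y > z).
(a) Degree: the shape is more complex than any degree-1 surface, so deg p = 2.
(b) From the axis intercepts and sections: no z-intercept at any integer in the box.
(c) Matching integer coefficients to the picture gives p.

x^2 + y^2 + 3*y*z - z^2 - 2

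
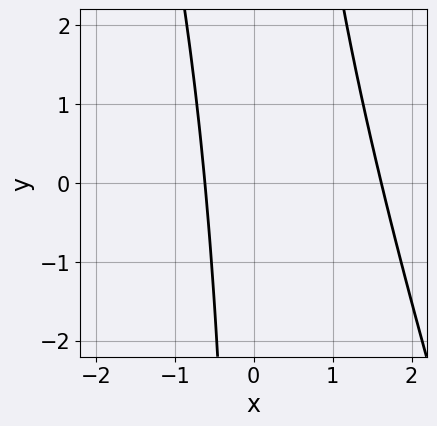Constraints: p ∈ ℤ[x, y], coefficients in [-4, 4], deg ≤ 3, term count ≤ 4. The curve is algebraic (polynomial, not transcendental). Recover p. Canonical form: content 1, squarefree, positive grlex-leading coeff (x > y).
(a) The degree is 2 — a generic line meets the curve in up to 2 points.
(b) From the visible intercepts: it misses every integer gridline on the y-axis.
(c) Matching integer coefficients to the picture gives p.

3*x^2 + x*y - 3*x - 3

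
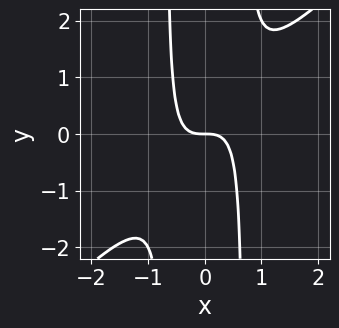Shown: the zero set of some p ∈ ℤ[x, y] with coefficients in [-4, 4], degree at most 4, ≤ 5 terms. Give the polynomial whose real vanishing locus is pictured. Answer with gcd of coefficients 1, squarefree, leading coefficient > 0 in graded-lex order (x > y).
(a) deg p = 3. A generic line meets the curve in up to 3 points.
(b) Checking where it meets the axes: it meets the x-axis at x = 0 (among the integer gridlines); one y-axis crossing is at y = 0.
(c) These observations pin down the coefficients.

2*x^3 - 2*x^2*y + y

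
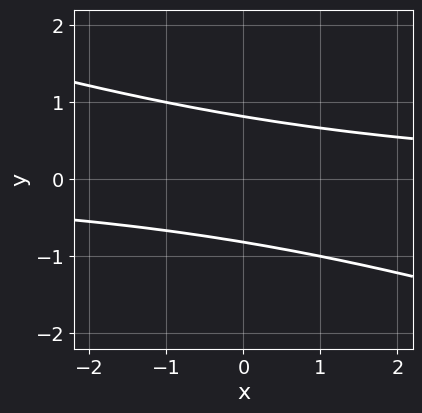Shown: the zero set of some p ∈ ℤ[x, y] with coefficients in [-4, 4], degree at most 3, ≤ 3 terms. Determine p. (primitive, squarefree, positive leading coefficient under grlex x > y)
(a) The degree is 2 — no degree-1 curve has this shape.
(b) From the visible intercepts: no x-intercept at any integer in the box.
(c) Matching integer coefficients to the picture gives p.

x*y + 3*y^2 - 2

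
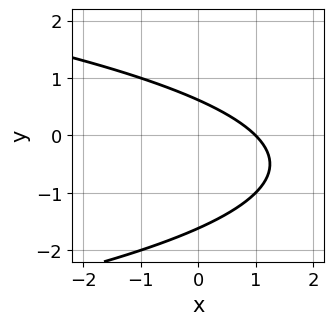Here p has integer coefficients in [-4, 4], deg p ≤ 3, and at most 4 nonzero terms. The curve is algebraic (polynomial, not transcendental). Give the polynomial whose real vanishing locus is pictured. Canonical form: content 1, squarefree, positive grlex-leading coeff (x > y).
First, degree: no degree-1 curve has this shape, so deg p = 2.
Then, reading off the gridlines: it crosses the x-axis at the gridline x = 1.
Finally, fitting integer coefficients to these (and the overall shape) gives p.

y^2 + x + y - 1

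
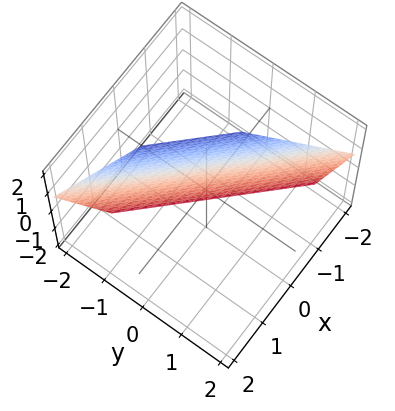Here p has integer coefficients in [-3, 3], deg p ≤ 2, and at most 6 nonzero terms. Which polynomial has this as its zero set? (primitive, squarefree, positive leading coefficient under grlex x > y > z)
The degree is 1 — every cross-section is a straight line — this is a plane.
Solving for integer coefficients yields p as stated.

3*x + 3*y - 3*z + 2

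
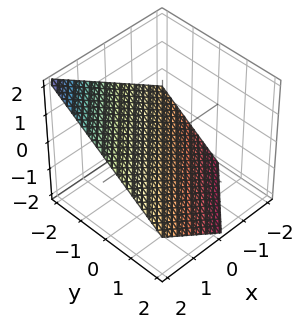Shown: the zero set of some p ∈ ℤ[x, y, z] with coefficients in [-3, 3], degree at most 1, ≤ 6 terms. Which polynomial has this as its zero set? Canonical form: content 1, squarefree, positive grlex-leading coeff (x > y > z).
2*x - 2*y - 3*z - 2

Degree: every cross-section is a straight line — this is a plane, so deg p = 1.
From the axis intercepts and sections: it crosses the y-axis at the gridline y = -1; it crosses the x-axis at the gridline x = 1.
Together with the visible shape, these determine p as stated.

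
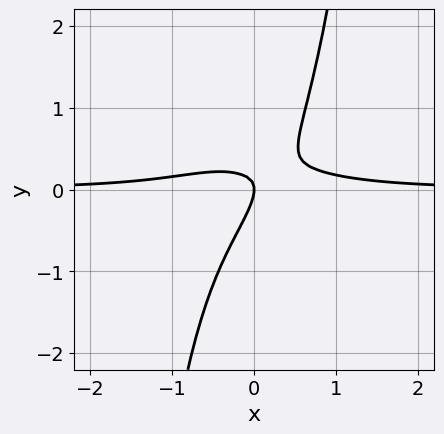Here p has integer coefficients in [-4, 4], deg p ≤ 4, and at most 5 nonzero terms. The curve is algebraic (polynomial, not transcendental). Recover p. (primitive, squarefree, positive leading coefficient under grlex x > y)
3*x^3*y + 3*x*y - 2*y^2 - x

The degree is 4 — the shape is more complex than any degree-3 curve.
From the visible intercepts: it meets the y-axis at y = 0 (among the integer gridlines); it meets the x-axis at x = 0 (among the integer gridlines).
Together with the visible shape, these determine p as stated.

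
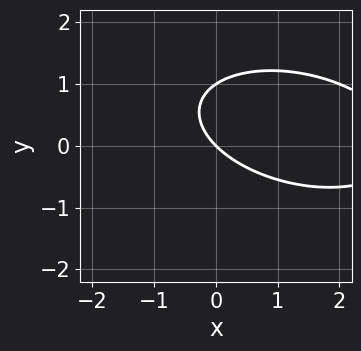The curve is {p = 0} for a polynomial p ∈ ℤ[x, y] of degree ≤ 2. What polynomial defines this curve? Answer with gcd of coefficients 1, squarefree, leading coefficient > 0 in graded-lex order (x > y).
x^2 + x*y + 3*y^2 - 3*x - 3*y

(a) The degree is 2 — no degree-1 curve has this shape.
(b) Checking where it meets the axes: it meets the x-axis at x = 0 (among the integer gridlines); the y-axis gridline crossings are at y ∈ {0, 1}.
(c) Solving for integer coefficients yields p as stated.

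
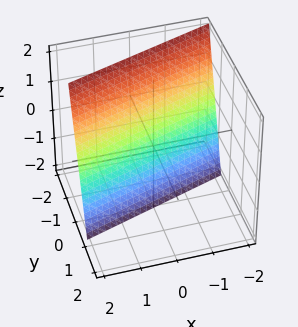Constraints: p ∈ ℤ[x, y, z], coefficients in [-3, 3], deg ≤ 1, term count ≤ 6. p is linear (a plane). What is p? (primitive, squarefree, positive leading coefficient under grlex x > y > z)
x - 3*y - z - 2

1. The degree is 1 — every cross-section is a straight line — this is a plane.
2. Against the integer gridlines: it meets the x-axis at x = 2 (among the integer gridlines); it crosses the z-axis at the gridline z = -2.
3. Putting this together gives p.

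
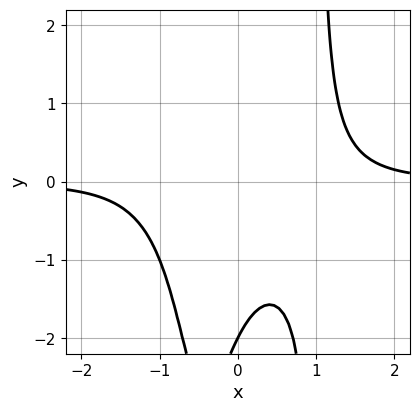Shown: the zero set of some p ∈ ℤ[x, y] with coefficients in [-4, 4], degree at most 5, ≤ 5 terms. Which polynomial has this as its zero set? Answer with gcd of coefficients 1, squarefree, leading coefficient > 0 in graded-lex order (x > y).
2*x^3*y - x*y - y - 2

deg p = 4.
From the visible intercepts: it meets the y-axis at y = -2 (among the integer gridlines); it misses every integer gridline on the x-axis.
Together with the visible shape, these determine p as stated.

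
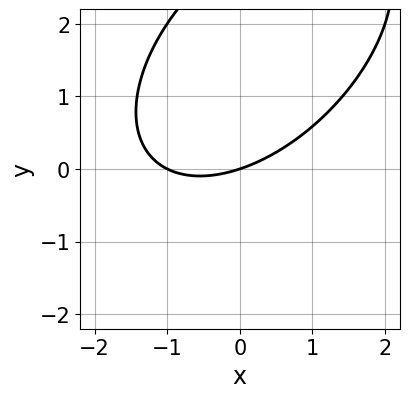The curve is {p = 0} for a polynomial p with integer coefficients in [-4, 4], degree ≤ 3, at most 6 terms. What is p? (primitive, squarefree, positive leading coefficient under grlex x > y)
x^2 - x*y + y^2 + x - 3*y

(a) Degree: a generic line meets the curve in up to 2 points, so deg p = 2.
(b) Observable constraints: the x-axis gridline crossings are at x ∈ {-1, 0}; one y-axis crossing is at y = 0.
(c) These observations pin down the coefficients.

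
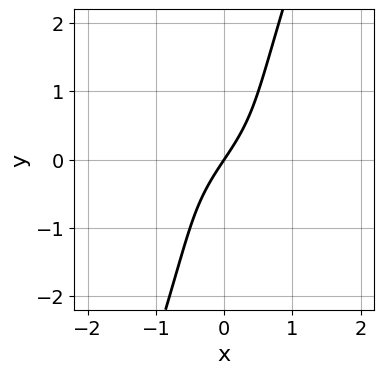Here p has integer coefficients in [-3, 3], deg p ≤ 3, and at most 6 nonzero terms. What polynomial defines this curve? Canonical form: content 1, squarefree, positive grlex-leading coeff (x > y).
3*x*y^2 - y^3 + 3*x - 2*y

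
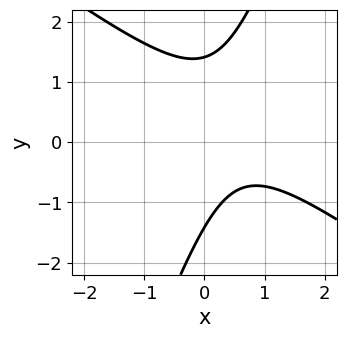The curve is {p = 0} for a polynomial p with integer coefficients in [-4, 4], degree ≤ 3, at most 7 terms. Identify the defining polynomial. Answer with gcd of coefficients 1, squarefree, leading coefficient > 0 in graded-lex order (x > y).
2*x^2 + 2*x*y - y^2 - 2*x + 2

First, degree: no degree-1 curve has this shape, so deg p = 2.
Next, from the axis intercepts and sections: it misses every integer gridline on the x-axis.
Finally, assembling these constraints gives the stated polynomial.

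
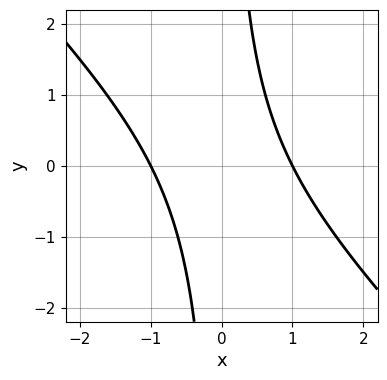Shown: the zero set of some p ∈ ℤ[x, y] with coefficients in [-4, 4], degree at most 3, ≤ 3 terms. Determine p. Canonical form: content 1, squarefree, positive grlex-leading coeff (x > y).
x^2 + x*y - 1

1. The degree is 2 — a generic line meets the curve in up to 2 points.
2. Reading off the gridlines: among the integer gridlines, it crosses the x-axis at x ∈ {-1, 1}; it misses every integer gridline on the y-axis.
3. Fitting integer coefficients to these (and the overall shape) gives p.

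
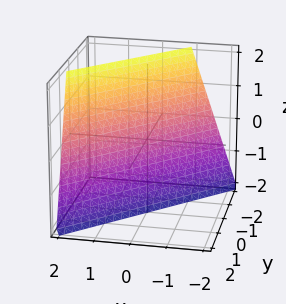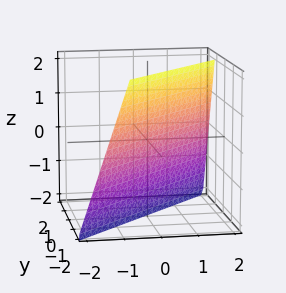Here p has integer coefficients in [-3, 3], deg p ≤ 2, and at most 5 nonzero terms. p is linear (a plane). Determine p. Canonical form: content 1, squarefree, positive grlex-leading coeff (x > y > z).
3*x - 3*y - z - 2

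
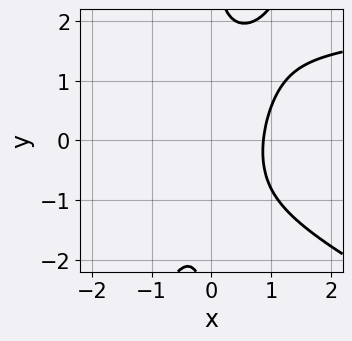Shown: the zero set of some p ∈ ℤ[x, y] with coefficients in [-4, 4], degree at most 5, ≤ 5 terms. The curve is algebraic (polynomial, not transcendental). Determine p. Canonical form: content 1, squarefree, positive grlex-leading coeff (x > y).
First, the degree is 4 — the shape is more complex than any degree-3 curve.
Then, from the visible intercepts: no y-intercept at any integer in the box.
Finally, together with the visible shape, these determine p as stated.

x^3*y + 2*x^2*y^2 - x*y^3 - 3*x^3 + 2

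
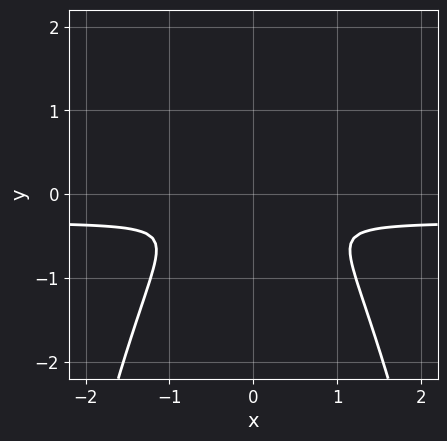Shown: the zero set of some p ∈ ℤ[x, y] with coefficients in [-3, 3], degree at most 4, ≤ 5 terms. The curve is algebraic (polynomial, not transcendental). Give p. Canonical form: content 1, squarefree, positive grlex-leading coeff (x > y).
3*x^2*y + x^2 + 3*y^2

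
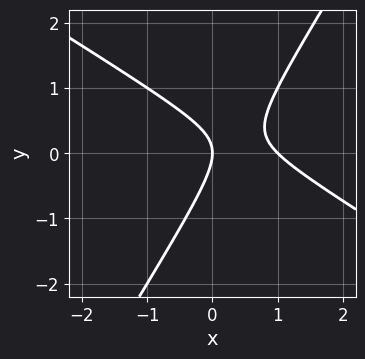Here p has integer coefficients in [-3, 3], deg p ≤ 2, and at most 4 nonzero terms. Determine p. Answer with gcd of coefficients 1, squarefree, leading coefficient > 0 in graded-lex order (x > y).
First, the degree is 2 — no degree-1 curve has this shape.
Then, checking where it meets the axes: the x-axis gridline crossings are at x ∈ {0, 1}; it meets the y-axis at y = 0 (among the integer gridlines).
Finally, fitting integer coefficients to these (and the overall shape) gives p.

x^2 + x*y - y^2 - x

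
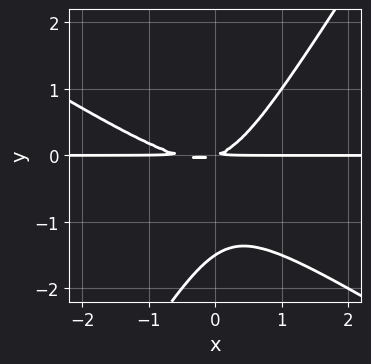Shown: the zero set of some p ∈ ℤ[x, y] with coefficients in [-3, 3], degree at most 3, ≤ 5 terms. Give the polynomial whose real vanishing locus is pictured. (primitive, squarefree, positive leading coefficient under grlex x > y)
(a) Degree: the shape is more complex than any degree-2 curve, so deg p = 3.
(b) Observable constraints: the visible x-axis segment lies entirely on the curve.
(c) Putting this together gives p.

2*x^2*y + 2*x*y^2 - 2*y^3 + x*y - 3*y^2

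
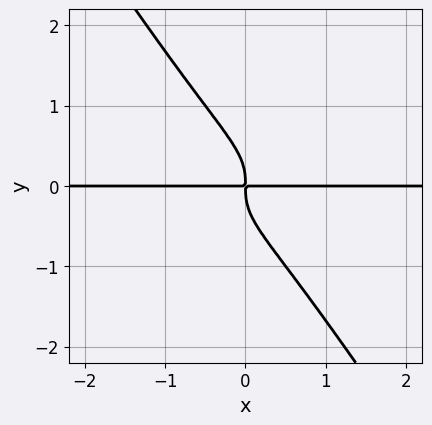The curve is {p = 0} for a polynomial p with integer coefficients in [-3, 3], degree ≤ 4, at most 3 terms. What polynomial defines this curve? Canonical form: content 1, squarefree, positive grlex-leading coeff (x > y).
Degree: a generic line meets the curve in up to 4 points, so deg p = 4.
Observable constraints: the visible x-axis segment lies entirely on the curve.
Assembling these constraints gives the stated polynomial.

3*x*y^3 + 2*y^4 + x*y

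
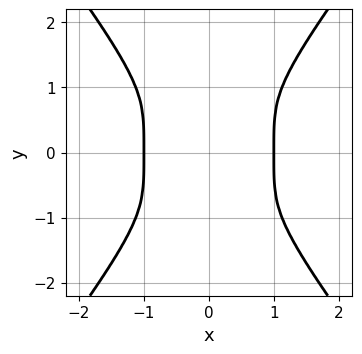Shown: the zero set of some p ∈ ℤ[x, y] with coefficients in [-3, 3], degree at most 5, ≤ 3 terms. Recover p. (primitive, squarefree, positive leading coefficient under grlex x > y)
The degree is 4 — no degree-3 curve has this shape.
Symmetries: it's symmetric under y → −y, forcing even powers of y; the x ↦ −x reflection is a symmetry, so x appears only in even powers.
Against the integer gridlines: among the integer gridlines, it crosses the x-axis at x ∈ {-1, 1}.
These observations pin down the coefficients.

3*x^4 - y^4 - 3*x^2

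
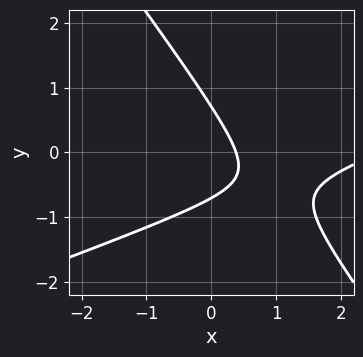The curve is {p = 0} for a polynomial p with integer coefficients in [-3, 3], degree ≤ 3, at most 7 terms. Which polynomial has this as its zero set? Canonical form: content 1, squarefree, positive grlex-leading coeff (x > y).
(a) deg p = 2. The shape is more complex than any degree-1 curve.
(b) The integer polynomial consistent with all of this is the stated p.

x^2 - 2*x*y - 2*y^2 - 3*x + 1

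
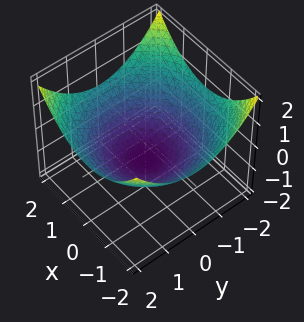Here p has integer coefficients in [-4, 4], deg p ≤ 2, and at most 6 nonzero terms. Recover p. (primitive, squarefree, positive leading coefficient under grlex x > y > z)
(a) Degree: a generic line meets the surface in up to 2 points, so deg p = 2.
(b) Symmetry: every cross-section ⟂ z is a circle, so x, y appear only via x² + y².
(c) Against the integer gridlines: a circular section at z = 0 has radius between 1 and 2; it meets the z-axis at z = -1 (among the integer gridlines).
(d) Fitting integer coefficients to these (and the overall shape) gives p.

x^2 + y^2 - 3*z - 3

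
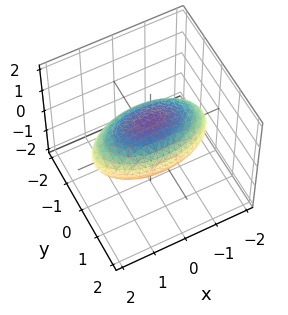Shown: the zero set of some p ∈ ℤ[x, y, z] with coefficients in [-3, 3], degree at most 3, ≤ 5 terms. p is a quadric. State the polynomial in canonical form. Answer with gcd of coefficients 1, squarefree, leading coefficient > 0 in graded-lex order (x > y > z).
x^2 + 3*y^2 + 3*z^2 - 3

First, the degree is 2 — a closed, bounded, convex surface; a quadric.
Then, symmetries: it's symmetric under y → −y, forcing even powers of y; it's symmetric under x → −x, forcing even powers of x; mirror symmetry z ↦ −z ⇒ only even powers of z.
Next, from the visible intercepts: the y-axis gridline crossings are at y ∈ {-1, 1}; among the integer gridlines, it crosses the z-axis at z ∈ {-1, 1}.
Finally, putting this together gives p.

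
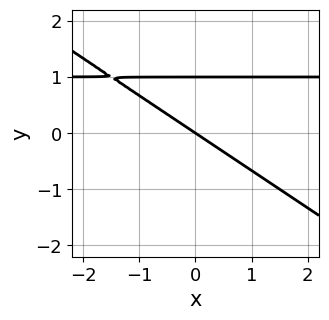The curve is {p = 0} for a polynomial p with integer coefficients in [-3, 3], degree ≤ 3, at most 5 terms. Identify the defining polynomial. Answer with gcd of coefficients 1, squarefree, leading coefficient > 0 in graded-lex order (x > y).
2*x*y + 3*y^2 - 2*x - 3*y

(a) deg p = 2. A generic line meets the curve in up to 2 points.
(b) Observable constraints: among the integer gridlines, it crosses the y-axis at y ∈ {0, 1}; it crosses the x-axis at the gridline x = 0.
(c) Assembling these constraints gives the stated polynomial.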